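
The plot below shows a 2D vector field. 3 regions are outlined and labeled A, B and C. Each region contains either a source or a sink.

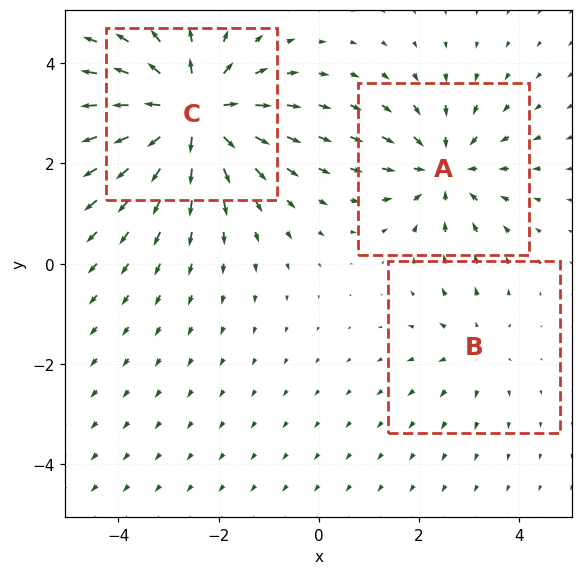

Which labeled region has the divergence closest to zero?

Divergence at each region's feature centre — A: about -3, B: about +2, C: about +5. Region B is closest to zero.

B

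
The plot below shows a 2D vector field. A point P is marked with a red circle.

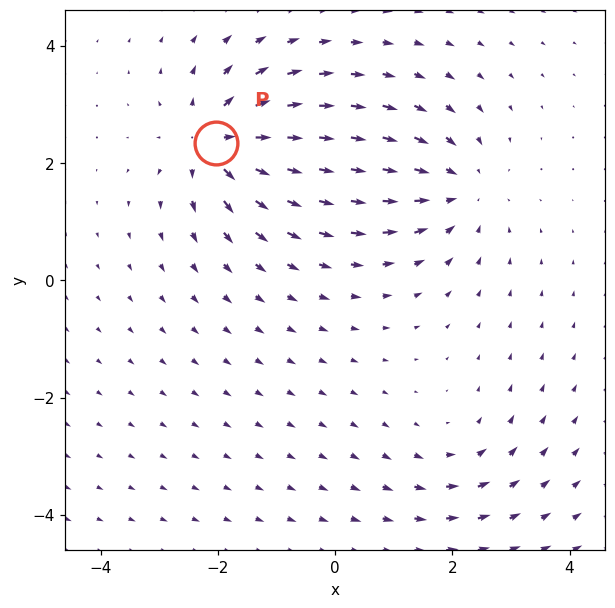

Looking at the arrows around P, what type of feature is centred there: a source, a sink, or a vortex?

source

At P (-2.0, 2.3) the arrows spread outward. Divergence about +5, curl ≈0 — positive divergence with near-zero curl is a source.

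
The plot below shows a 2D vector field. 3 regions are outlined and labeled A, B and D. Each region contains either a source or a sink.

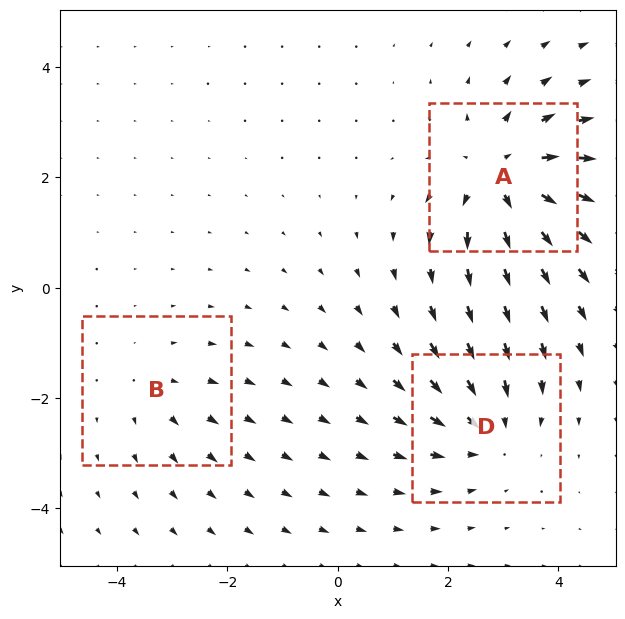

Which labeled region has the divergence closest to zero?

Divergence at each region's feature centre — A: about +5, B: about +2, D: about -3. Region B is closest to zero.

B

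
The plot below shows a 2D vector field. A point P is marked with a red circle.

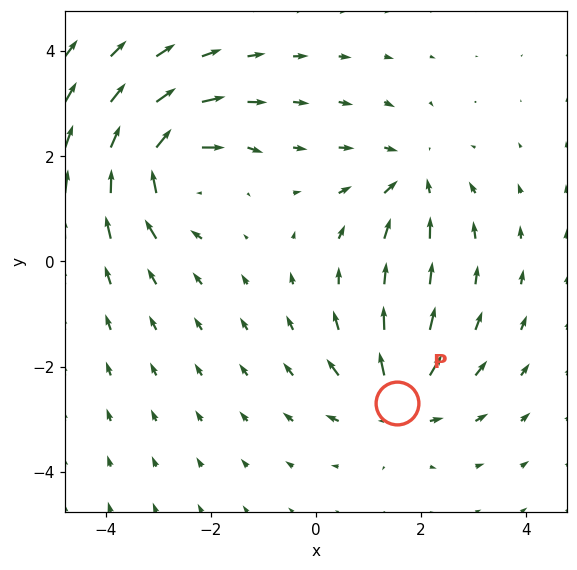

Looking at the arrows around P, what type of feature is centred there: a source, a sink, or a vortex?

source

At P (1.5, -2.7) the arrows spread outward. Divergence about +4, curl ≈0 — positive divergence with near-zero curl is a source.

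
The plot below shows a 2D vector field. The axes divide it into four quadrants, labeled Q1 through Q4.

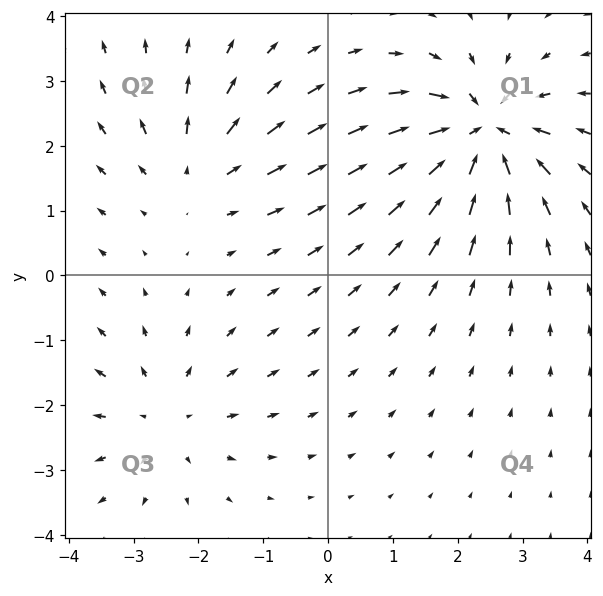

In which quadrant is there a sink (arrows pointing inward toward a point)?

The sink sits at approximately (2.4, 2.2), which lies in quadrant Q1. The divergence there is about -6, negative as expected for a sink.

Q1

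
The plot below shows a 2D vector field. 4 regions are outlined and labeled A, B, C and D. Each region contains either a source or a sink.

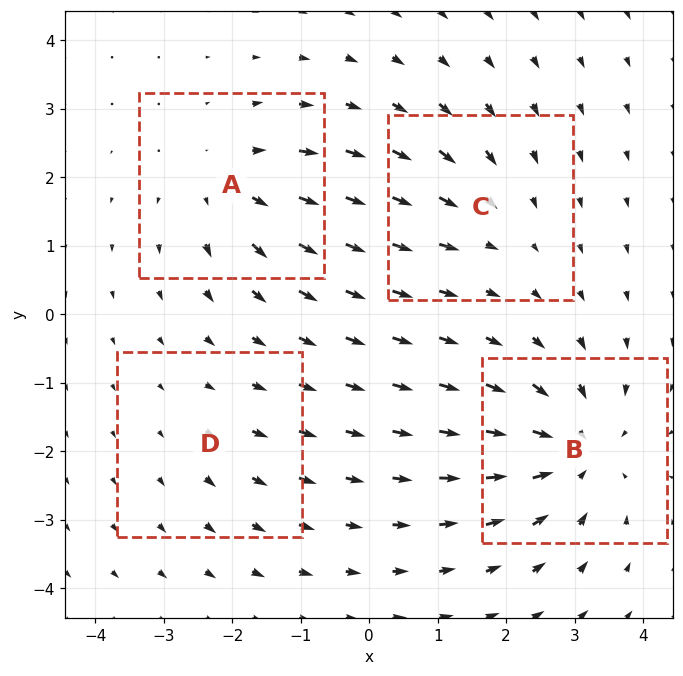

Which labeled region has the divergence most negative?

Divergence at each region's feature centre — A: about +5, B: about -7, C: about -3, D: about +2. Region B is most negative.

B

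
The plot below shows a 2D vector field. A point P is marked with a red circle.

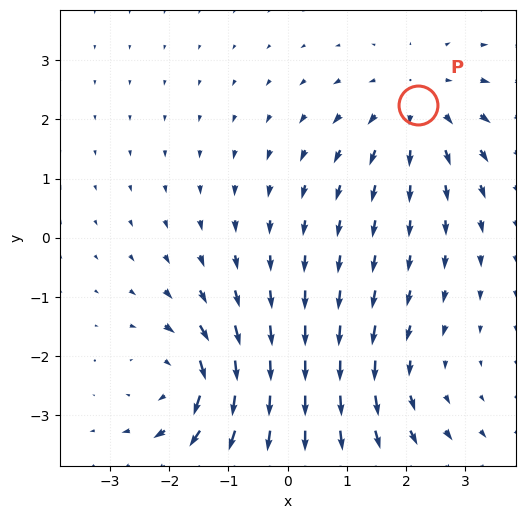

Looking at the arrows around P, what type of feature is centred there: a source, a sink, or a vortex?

At P (2.2, 2.2) the arrows spread outward. Divergence about +4, curl ≈0 — positive divergence with near-zero curl is a source.

source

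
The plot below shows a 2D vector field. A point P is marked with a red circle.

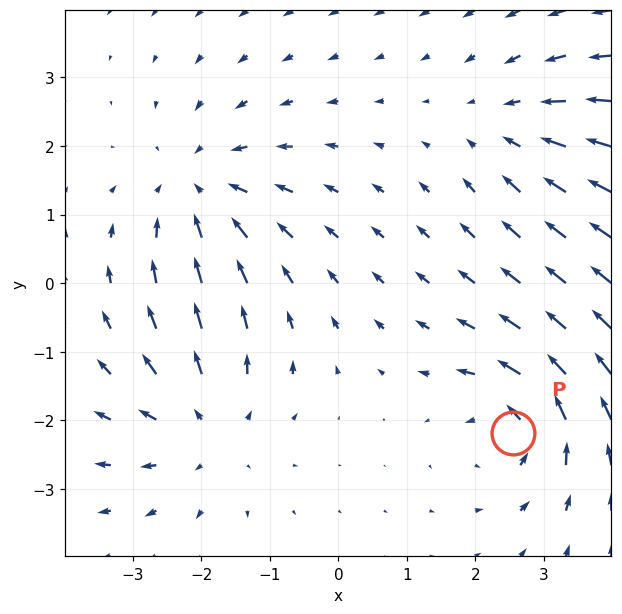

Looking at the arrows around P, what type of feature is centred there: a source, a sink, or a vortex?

vortex

At P (2.5, -2.2) the arrows circulate counterclockwise. Divergence ≈0, curl about +5 — near-zero divergence with nonzero curl is a vortex.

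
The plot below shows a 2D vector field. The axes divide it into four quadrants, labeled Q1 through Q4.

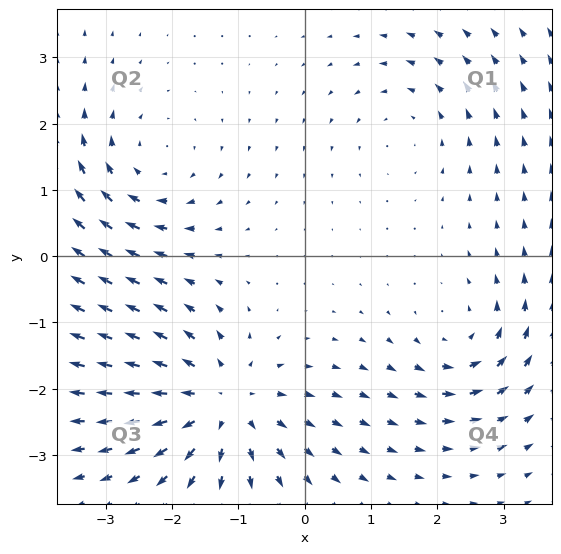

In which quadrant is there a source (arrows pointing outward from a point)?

The source sits at approximately (-1.2, -2.2), which lies in quadrant Q3. The divergence there is about +5, positive as expected for a source.

Q3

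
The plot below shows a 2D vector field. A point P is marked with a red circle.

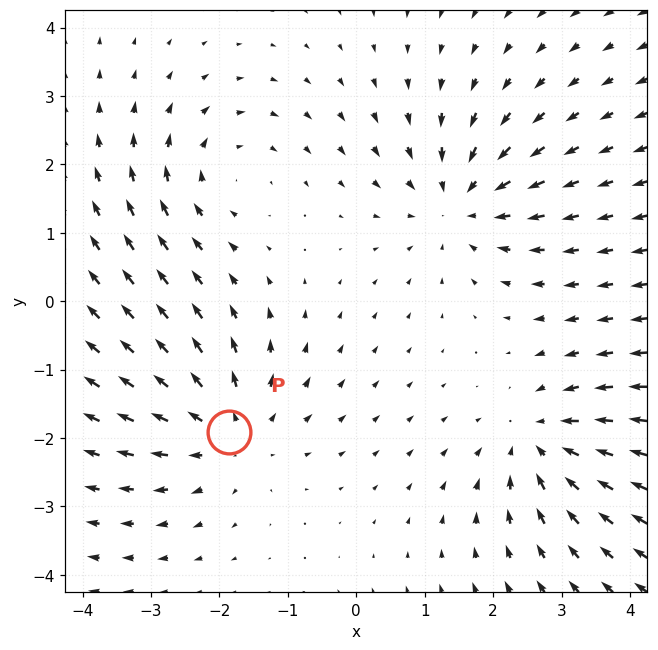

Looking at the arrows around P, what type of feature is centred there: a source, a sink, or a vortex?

source

At P (-1.9, -1.9) the arrows spread outward. Divergence about +3, curl ≈0 — positive divergence with near-zero curl is a source.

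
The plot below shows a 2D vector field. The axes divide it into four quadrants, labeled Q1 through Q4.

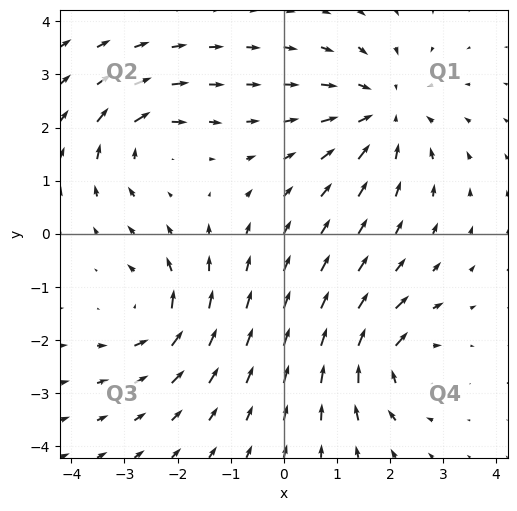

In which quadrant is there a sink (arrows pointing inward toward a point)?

The sink sits at approximately (1.9, 2.3), which lies in quadrant Q1. The divergence there is about -4, negative as expected for a sink.

Q1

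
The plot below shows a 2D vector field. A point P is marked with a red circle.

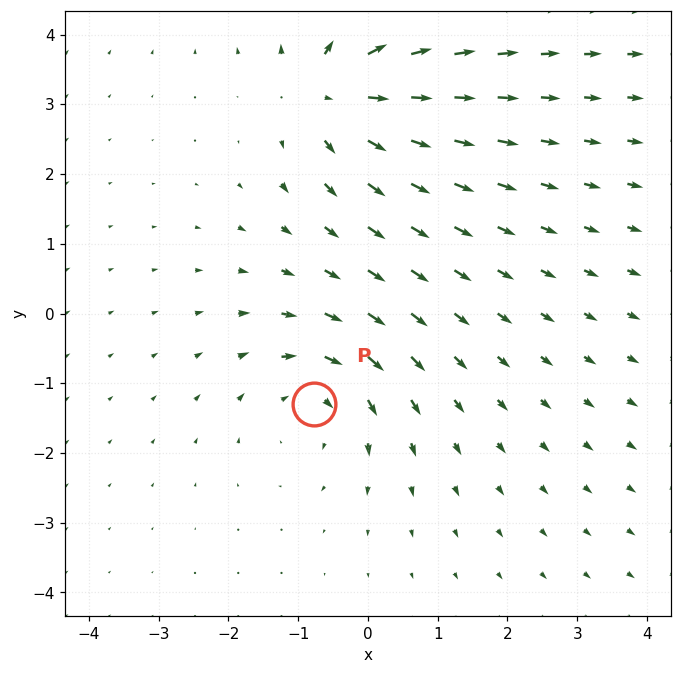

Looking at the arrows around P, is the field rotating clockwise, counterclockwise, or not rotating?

Near P at (-0.8, -1.3) the arrows circulate clockwise. The curl (z-component) there is about -3; negative curl means clockwise rotation.

clockwise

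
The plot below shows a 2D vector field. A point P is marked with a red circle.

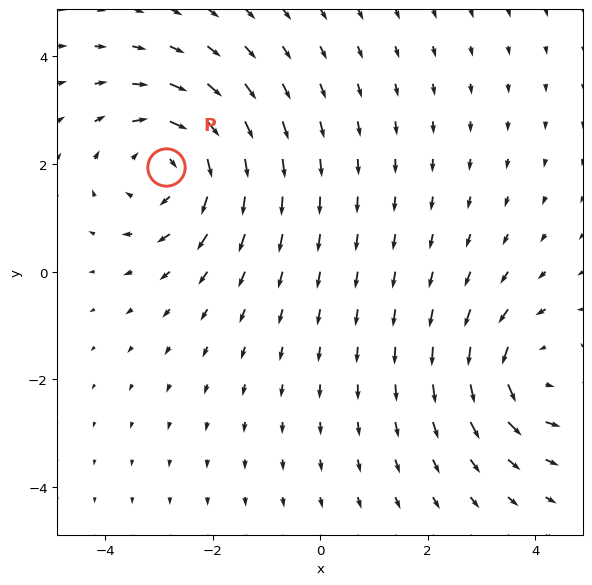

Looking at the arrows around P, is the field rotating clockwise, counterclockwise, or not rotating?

Near P at (-2.9, 1.9) the arrows circulate clockwise. The curl (z-component) there is about -3; negative curl means clockwise rotation.

clockwise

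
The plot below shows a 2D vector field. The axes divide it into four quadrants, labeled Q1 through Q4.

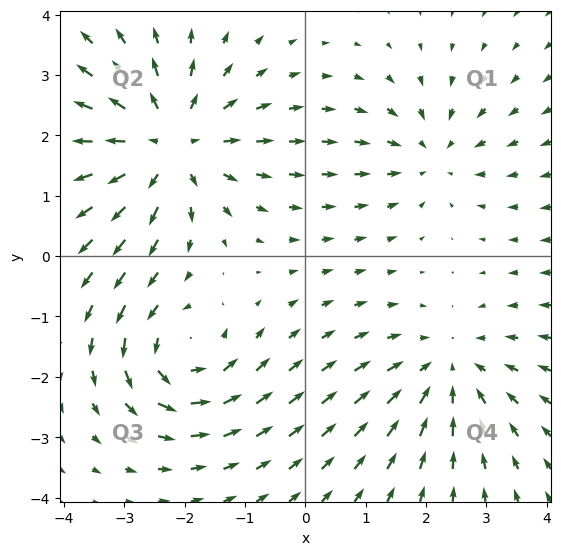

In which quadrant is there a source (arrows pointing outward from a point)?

Q2

The source sits at approximately (-2.3, 1.9), which lies in quadrant Q2. The divergence there is about +4, positive as expected for a source.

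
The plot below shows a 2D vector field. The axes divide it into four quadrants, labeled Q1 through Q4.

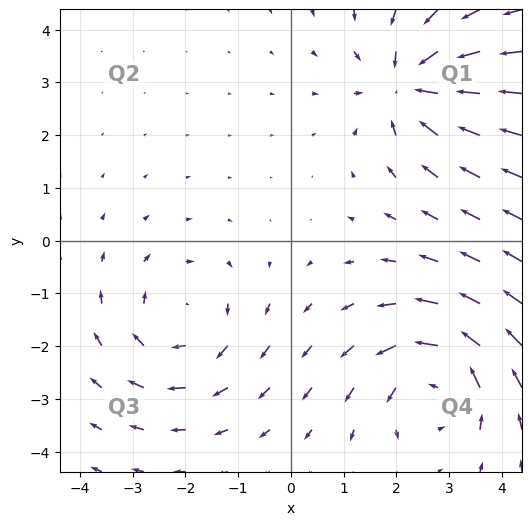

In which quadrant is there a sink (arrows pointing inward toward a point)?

Q1

The sink sits at approximately (2.3, 2.9), which lies in quadrant Q1. The divergence there is about -3, negative as expected for a sink.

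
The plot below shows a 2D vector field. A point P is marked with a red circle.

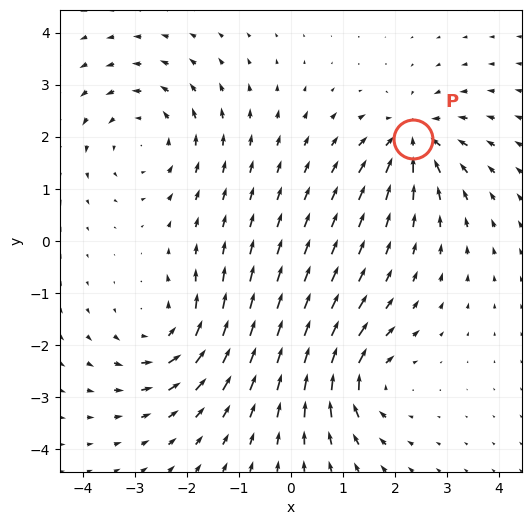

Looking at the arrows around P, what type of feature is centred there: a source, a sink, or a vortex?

sink

At P (2.3, 1.9) the arrows converge inward. Divergence about -6, curl ≈0 — negative divergence with near-zero curl is a sink.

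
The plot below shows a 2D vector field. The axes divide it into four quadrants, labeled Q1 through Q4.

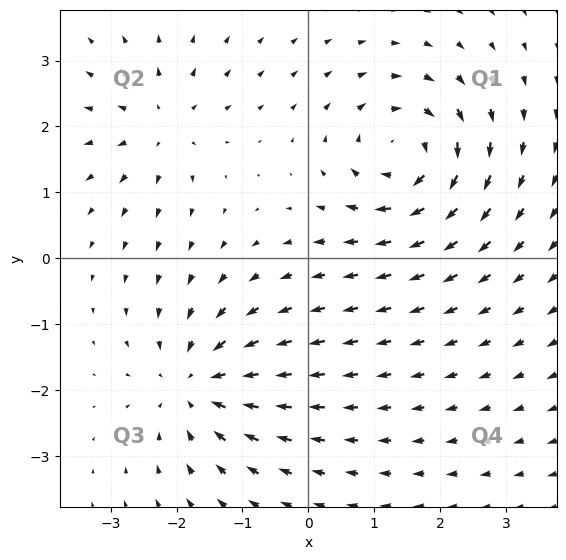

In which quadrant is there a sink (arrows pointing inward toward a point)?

Q3

The sink sits at approximately (-1.7, -1.9), which lies in quadrant Q3. The divergence there is about -5, negative as expected for a sink.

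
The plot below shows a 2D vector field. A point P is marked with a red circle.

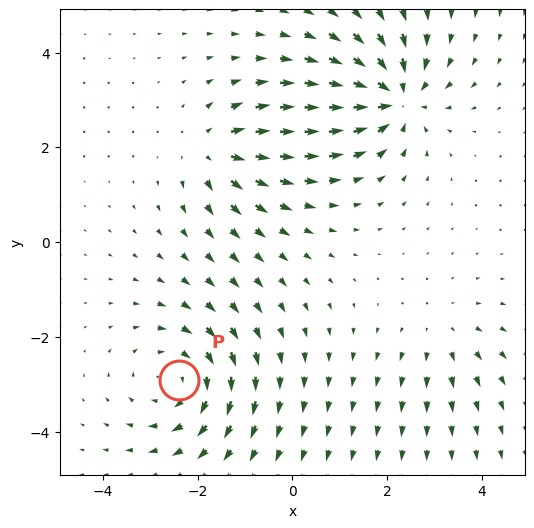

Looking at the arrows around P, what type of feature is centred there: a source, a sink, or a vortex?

At P (-2.4, -2.9) the arrows circulate clockwise. Divergence ≈0, curl about -4 — near-zero divergence with nonzero curl is a vortex.

vortex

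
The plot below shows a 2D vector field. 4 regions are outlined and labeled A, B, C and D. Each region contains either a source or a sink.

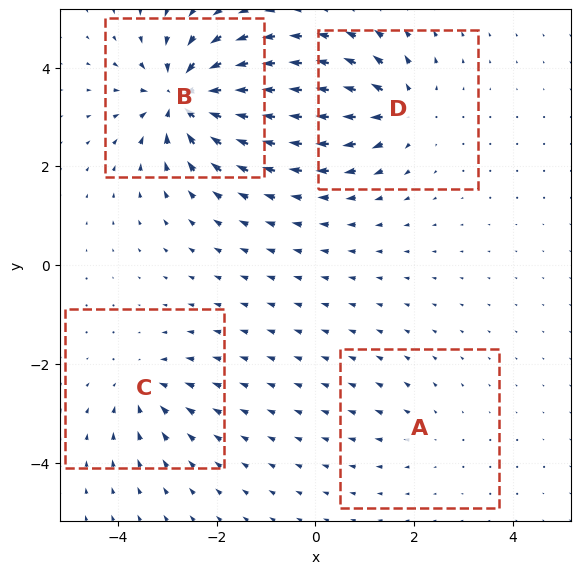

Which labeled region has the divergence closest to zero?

Divergence at each region's feature centre — A: about +2, B: about -9, C: about -4, D: about +6. Region A is closest to zero.

A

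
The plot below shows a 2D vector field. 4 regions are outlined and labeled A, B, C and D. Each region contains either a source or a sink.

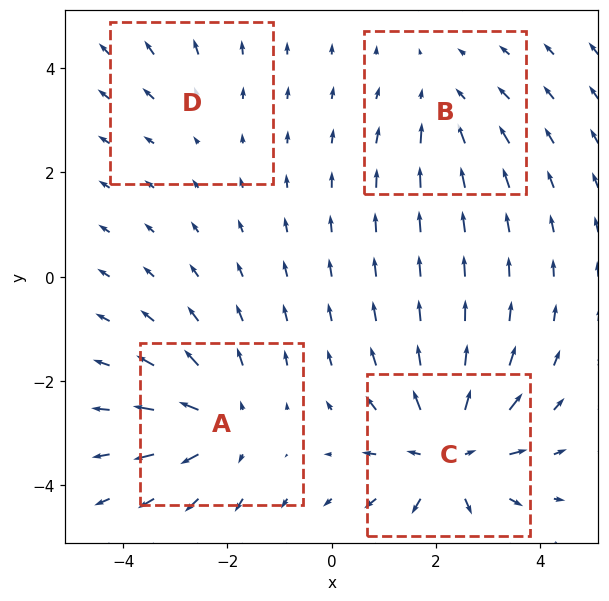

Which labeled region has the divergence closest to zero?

Divergence at each region's feature centre — A: about +4, B: about -3, C: about +6, D: about +2. Region D is closest to zero.

D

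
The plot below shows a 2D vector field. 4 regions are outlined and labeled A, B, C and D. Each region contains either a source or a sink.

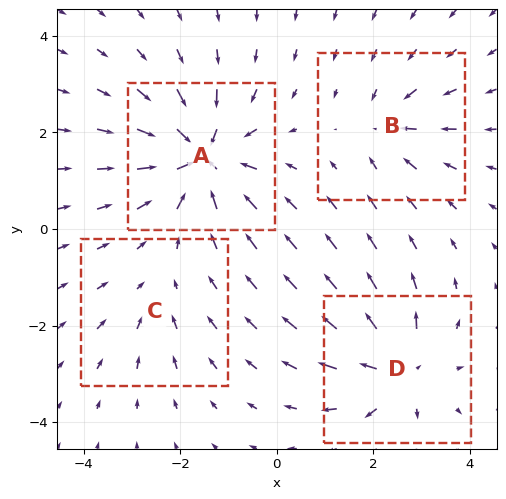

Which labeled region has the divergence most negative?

A

Divergence at each region's feature centre — A: about -7, B: about -4, C: about -2, D: about +5. Region A is most negative.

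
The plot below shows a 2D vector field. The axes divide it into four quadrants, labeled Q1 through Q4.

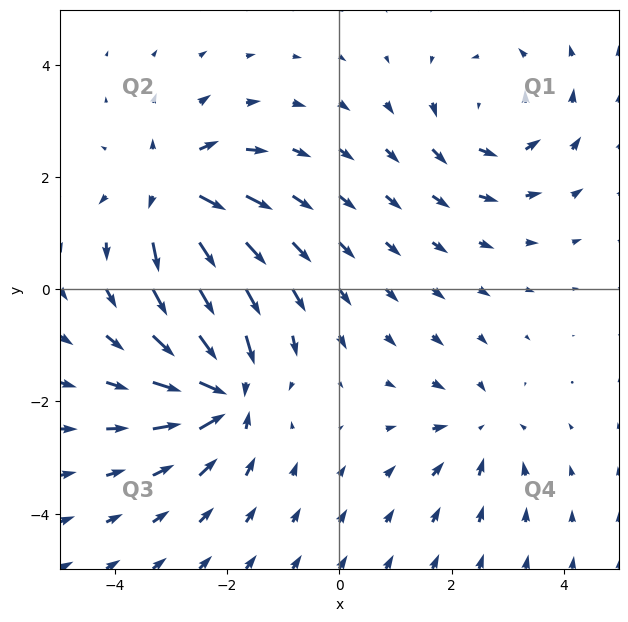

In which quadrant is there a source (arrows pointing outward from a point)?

The source sits at approximately (-2.9, 1.7), which lies in quadrant Q2. The divergence there is about +6, positive as expected for a source.

Q2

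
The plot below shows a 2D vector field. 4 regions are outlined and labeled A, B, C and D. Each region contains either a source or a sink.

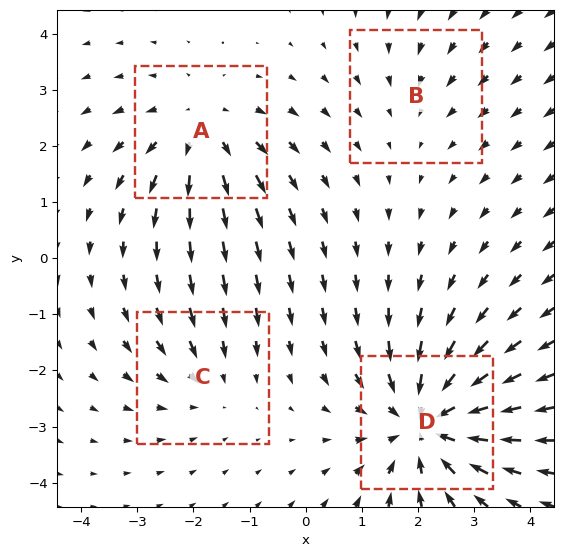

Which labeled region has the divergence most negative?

D

Divergence at each region's feature centre — A: about +4, B: about -2, C: about -3, D: about -6. Region D is most negative.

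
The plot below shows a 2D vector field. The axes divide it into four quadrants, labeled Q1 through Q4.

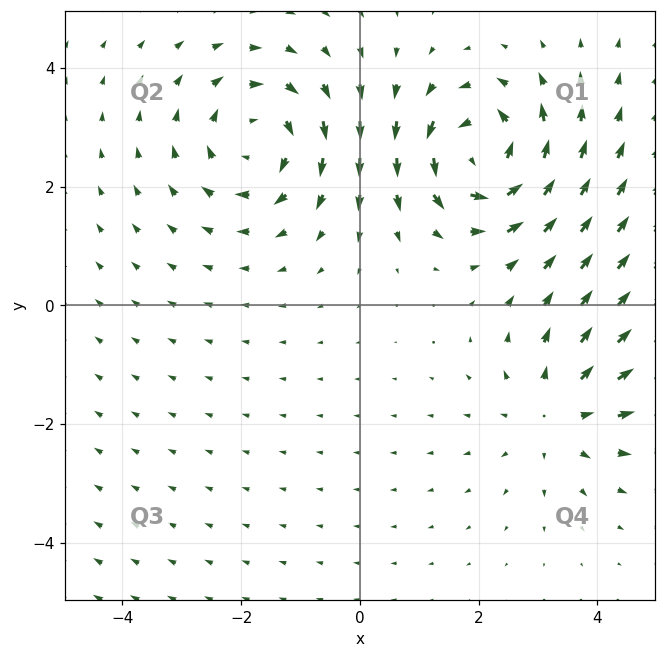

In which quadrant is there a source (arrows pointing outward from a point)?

Q4

The source sits at approximately (3.3, -1.8), which lies in quadrant Q4. The divergence there is about +3, positive as expected for a source.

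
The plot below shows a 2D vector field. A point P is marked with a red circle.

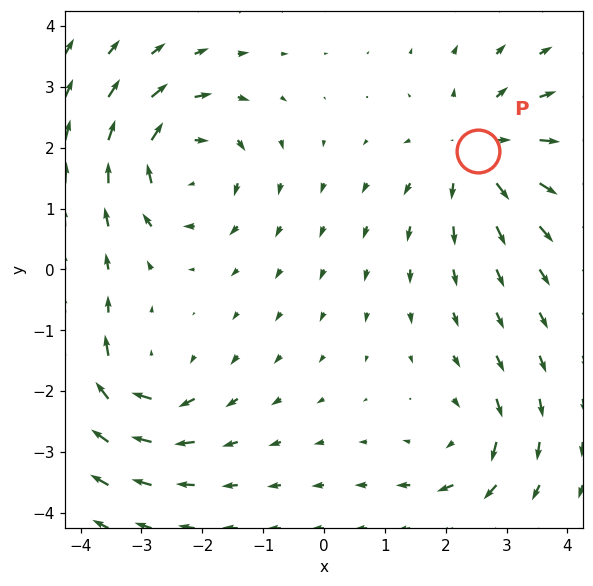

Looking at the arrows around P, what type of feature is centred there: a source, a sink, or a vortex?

source

At P (2.5, 1.9) the arrows spread outward. Divergence about +4, curl ≈0 — positive divergence with near-zero curl is a source.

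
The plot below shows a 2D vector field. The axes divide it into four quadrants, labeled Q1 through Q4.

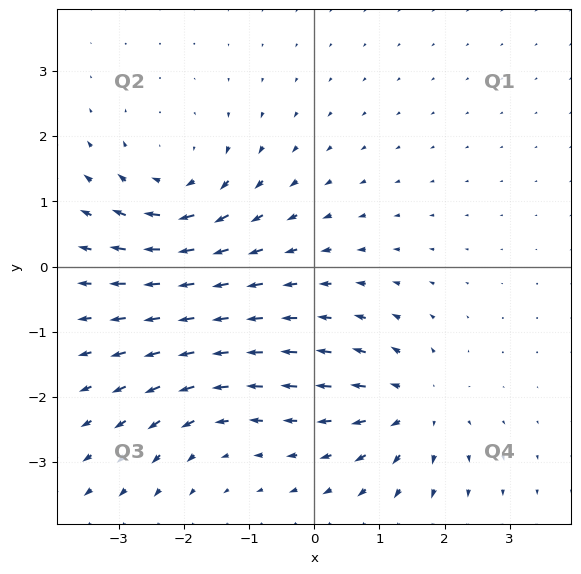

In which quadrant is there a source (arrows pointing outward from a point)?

Q4

The source sits at approximately (1.5, -2.1), which lies in quadrant Q4. The divergence there is about +5, positive as expected for a source.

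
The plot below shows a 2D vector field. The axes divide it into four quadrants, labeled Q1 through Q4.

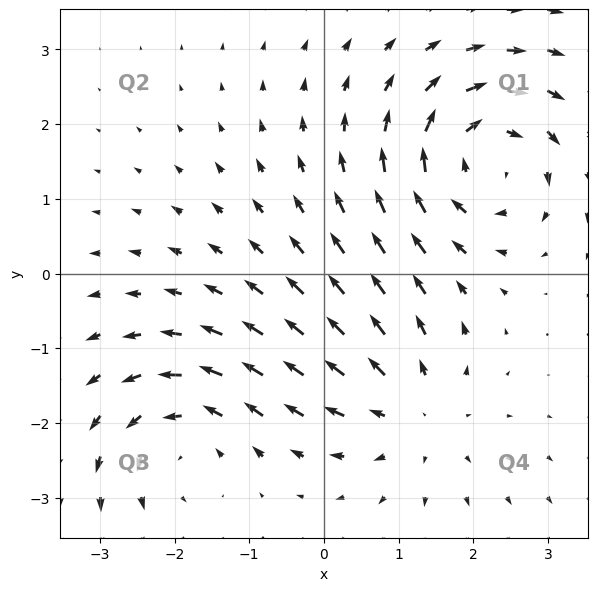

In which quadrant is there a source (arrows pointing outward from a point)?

The source sits at approximately (1.2, -1.8), which lies in quadrant Q4. The divergence there is about +4, positive as expected for a source.

Q4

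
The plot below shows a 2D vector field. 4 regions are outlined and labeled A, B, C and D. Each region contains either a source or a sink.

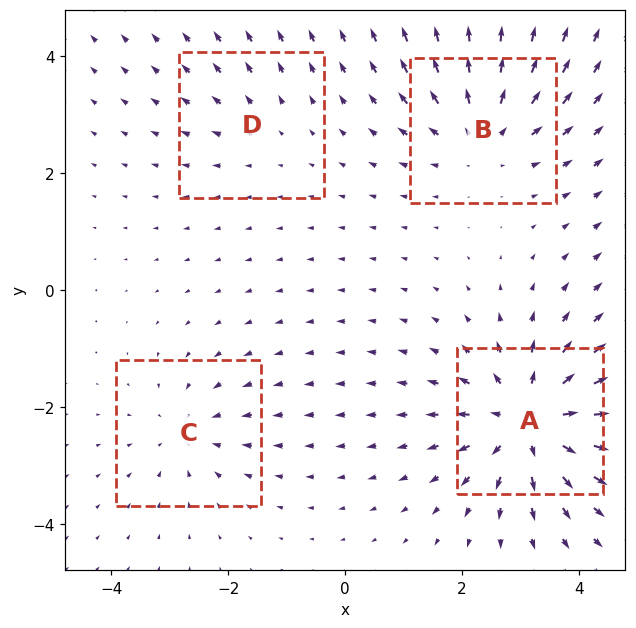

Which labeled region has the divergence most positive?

Divergence at each region's feature centre — A: about +7, B: about +5, C: about -3, D: about +2. Region A is most positive.

A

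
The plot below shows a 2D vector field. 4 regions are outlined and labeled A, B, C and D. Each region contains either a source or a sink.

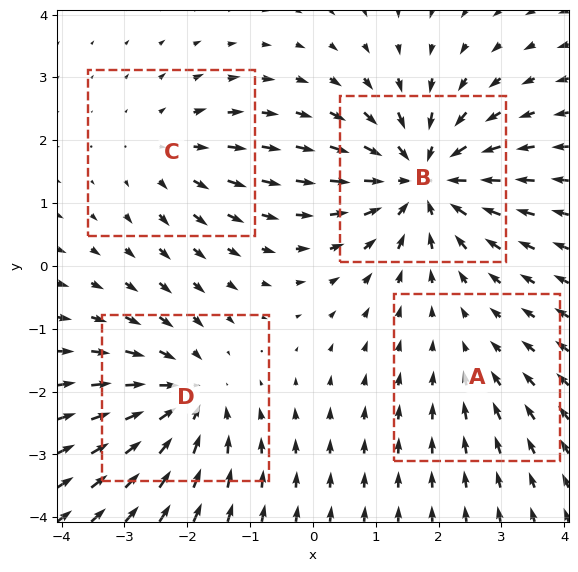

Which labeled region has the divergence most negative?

B

Divergence at each region's feature centre — A: about -2, B: about -7, C: about +3, D: about -5. Region B is most negative.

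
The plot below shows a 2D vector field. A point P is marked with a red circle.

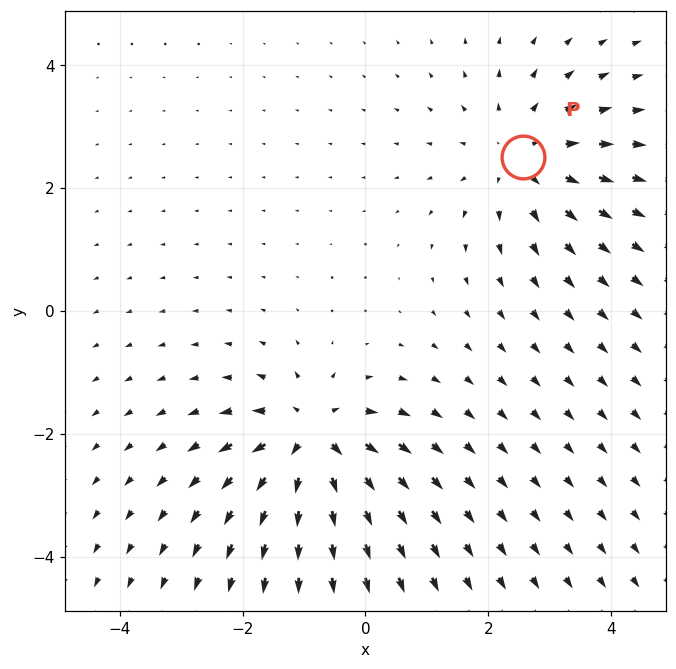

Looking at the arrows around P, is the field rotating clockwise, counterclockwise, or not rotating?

not rotating

Near P at (2.6, 2.5) the arrows show no circulation. The curl there is ≈0.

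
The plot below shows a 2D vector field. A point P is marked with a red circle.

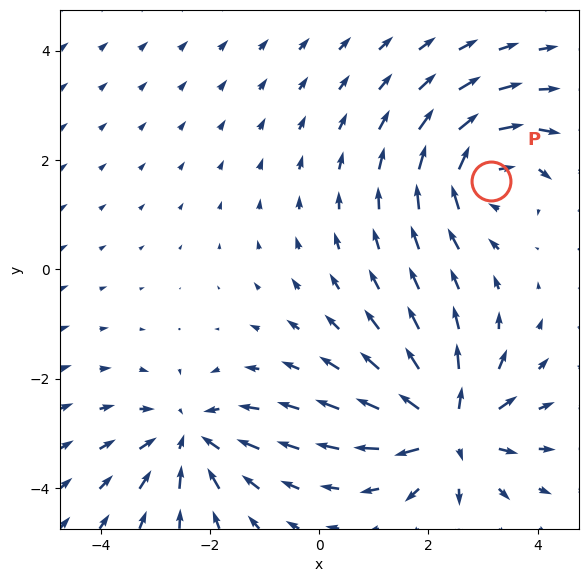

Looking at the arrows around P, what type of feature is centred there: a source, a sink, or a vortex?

At P (3.1, 1.6) the arrows circulate clockwise. Divergence ≈0, curl about -6 — near-zero divergence with nonzero curl is a vortex.

vortex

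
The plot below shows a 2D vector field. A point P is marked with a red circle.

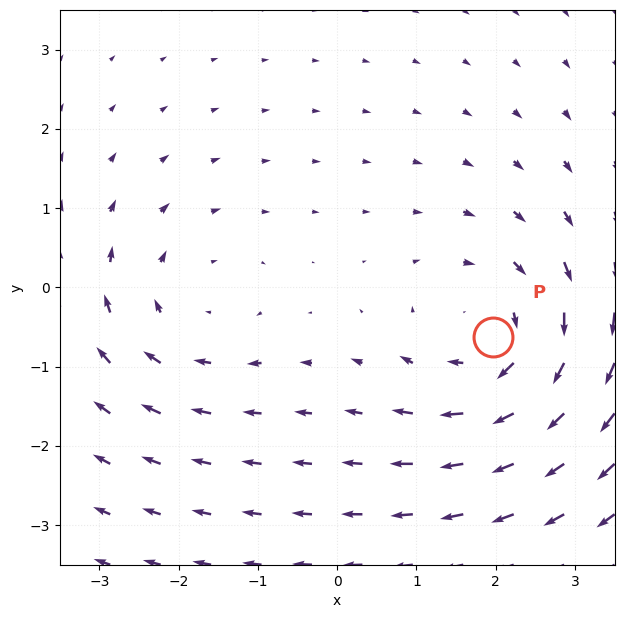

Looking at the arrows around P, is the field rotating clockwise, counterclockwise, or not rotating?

clockwise

Near P at (2.0, -0.6) the arrows circulate clockwise. The curl (z-component) there is about -4; negative curl means clockwise rotation.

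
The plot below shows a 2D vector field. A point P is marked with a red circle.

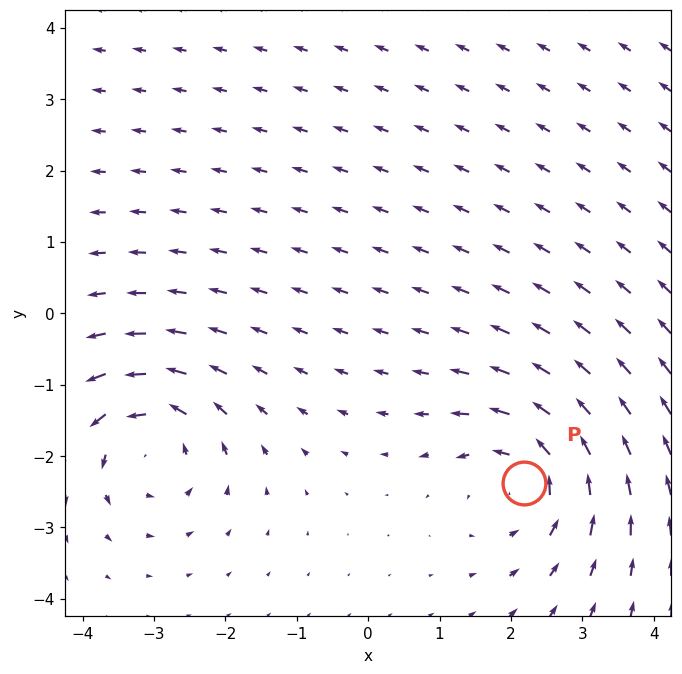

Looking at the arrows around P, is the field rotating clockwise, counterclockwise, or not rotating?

Near P at (2.2, -2.4) the arrows circulate counterclockwise. The curl (z-component) there is about +4; positive curl means counterclockwise rotation.

counterclockwise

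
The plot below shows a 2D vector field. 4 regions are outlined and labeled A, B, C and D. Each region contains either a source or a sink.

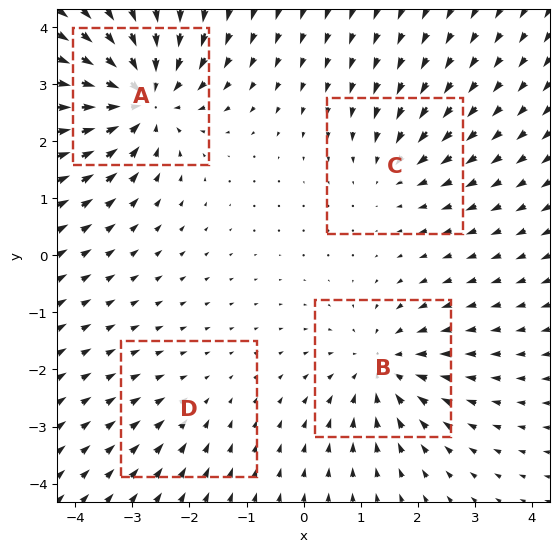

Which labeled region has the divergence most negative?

A

Divergence at each region's feature centre — A: about -7, B: about -5, C: about -3, D: about -2. Region A is most negative.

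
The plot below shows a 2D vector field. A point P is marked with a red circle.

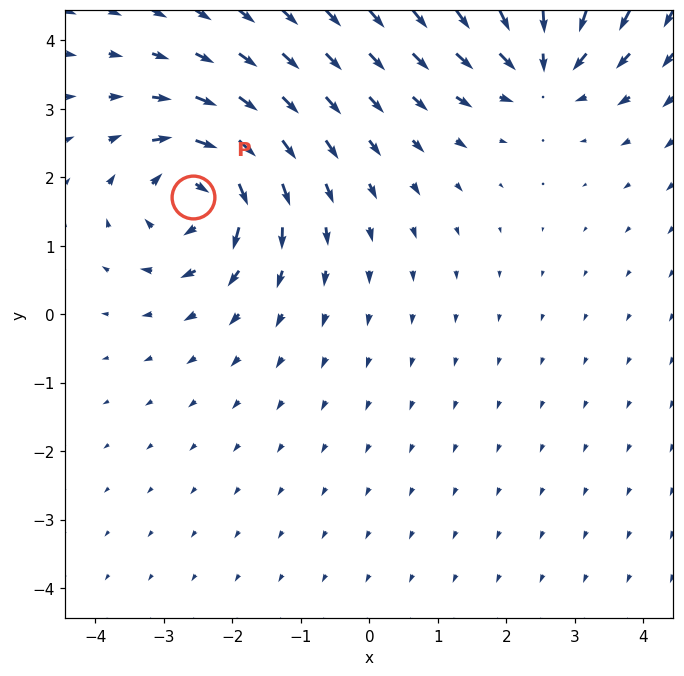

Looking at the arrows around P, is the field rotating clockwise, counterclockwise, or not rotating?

Near P at (-2.6, 1.7) the arrows circulate clockwise. The curl (z-component) there is about -6; negative curl means clockwise rotation.

clockwise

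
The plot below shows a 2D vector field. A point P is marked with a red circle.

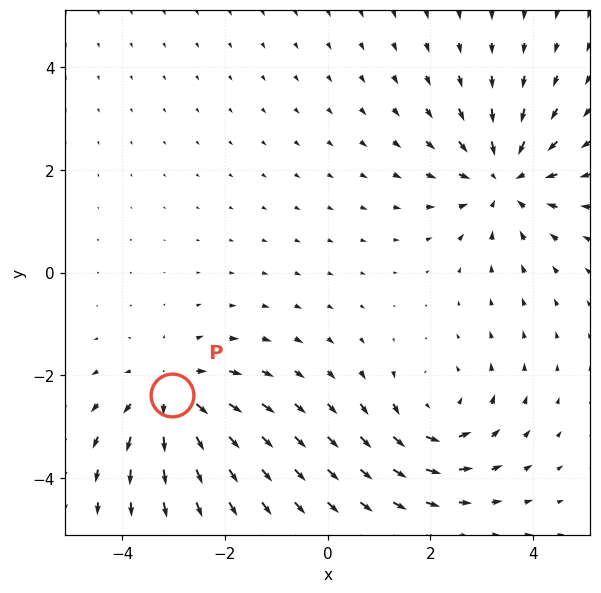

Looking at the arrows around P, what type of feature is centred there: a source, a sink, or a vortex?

At P (-3.0, -2.4) the arrows spread outward. Divergence about +3, curl ≈0 — positive divergence with near-zero curl is a source.

source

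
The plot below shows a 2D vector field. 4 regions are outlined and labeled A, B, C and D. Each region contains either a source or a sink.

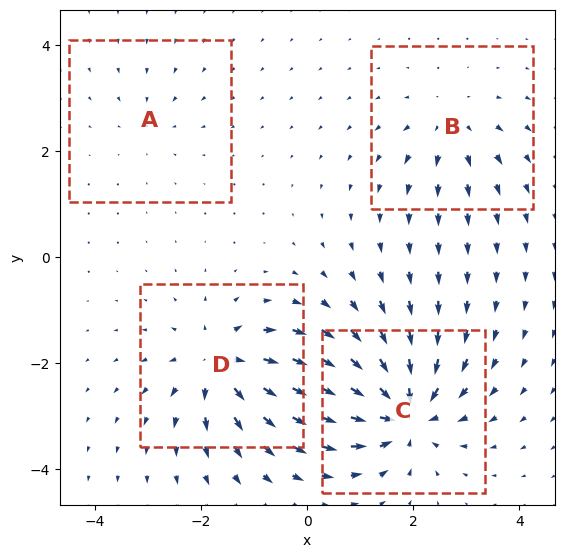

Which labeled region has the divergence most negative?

C

Divergence at each region's feature centre — A: about -2, B: about +4, C: about -8, D: about +7. Region C is most negative.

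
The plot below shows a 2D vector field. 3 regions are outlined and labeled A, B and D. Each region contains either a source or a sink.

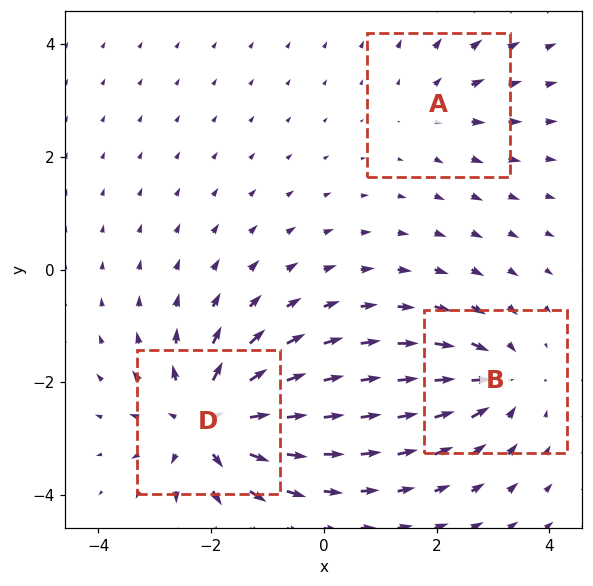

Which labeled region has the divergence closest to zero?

A

Divergence at each region's feature centre — A: about +2, B: about -3, D: about +5. Region A is closest to zero.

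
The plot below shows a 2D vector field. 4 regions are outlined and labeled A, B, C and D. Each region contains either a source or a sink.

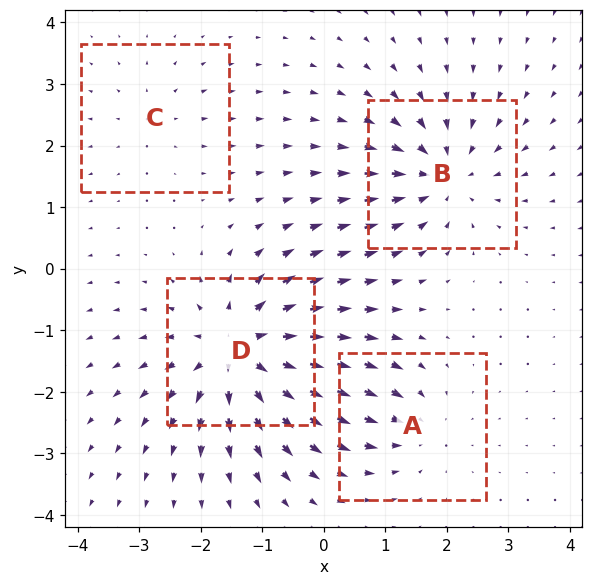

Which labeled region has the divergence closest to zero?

Divergence at each region's feature centre — A: about -3, B: about -5, C: about +2, D: about +7. Region C is closest to zero.

C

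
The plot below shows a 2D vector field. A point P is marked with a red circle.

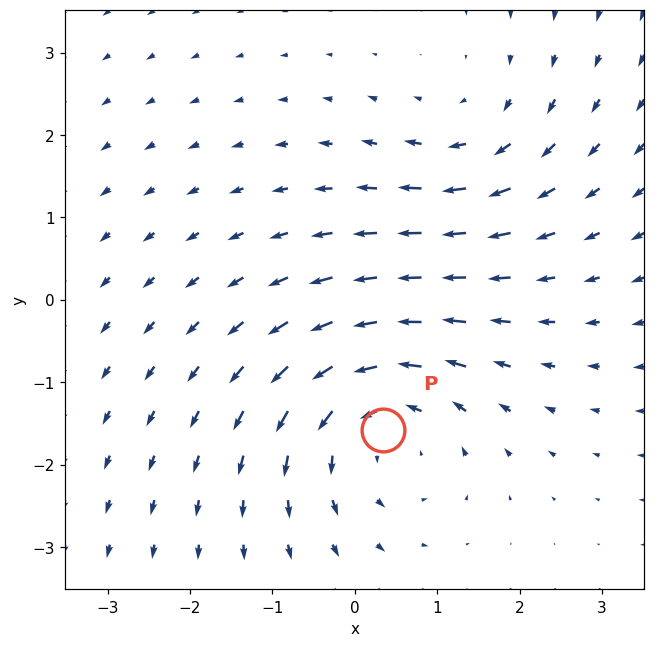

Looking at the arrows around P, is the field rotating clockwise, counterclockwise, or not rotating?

counterclockwise

Near P at (0.3, -1.6) the arrows circulate counterclockwise. The curl (z-component) there is about +4; positive curl means counterclockwise rotation.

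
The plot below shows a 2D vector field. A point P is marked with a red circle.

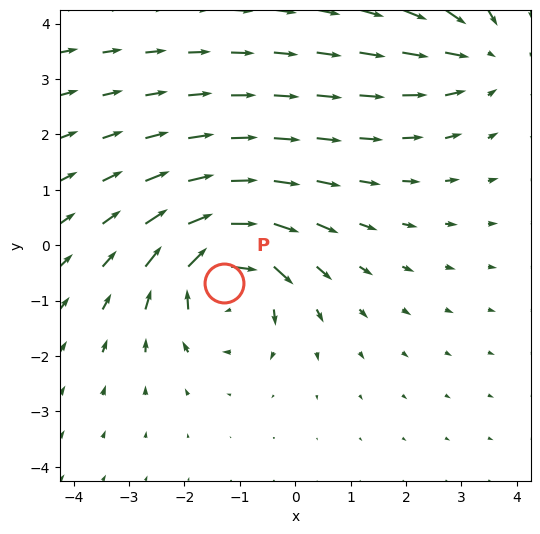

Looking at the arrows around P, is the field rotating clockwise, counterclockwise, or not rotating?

clockwise

Near P at (-1.3, -0.7) the arrows circulate clockwise. The curl (z-component) there is about -5; negative curl means clockwise rotation.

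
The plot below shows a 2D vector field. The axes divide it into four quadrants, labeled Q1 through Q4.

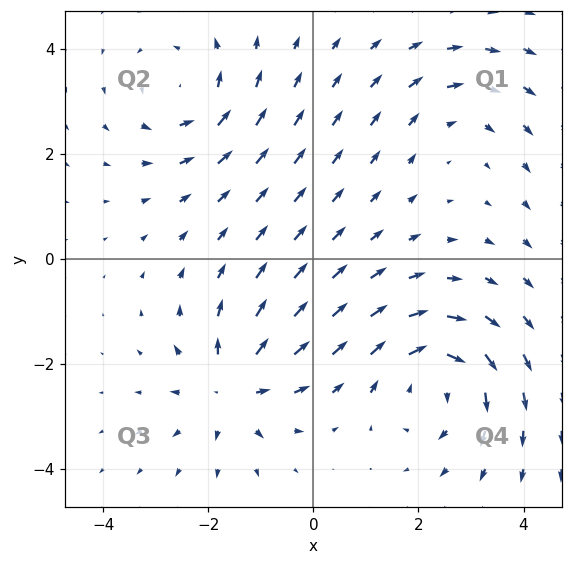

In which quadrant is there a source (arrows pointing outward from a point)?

The source sits at approximately (-1.5, -2.4), which lies in quadrant Q3. The divergence there is about +5, positive as expected for a source.

Q3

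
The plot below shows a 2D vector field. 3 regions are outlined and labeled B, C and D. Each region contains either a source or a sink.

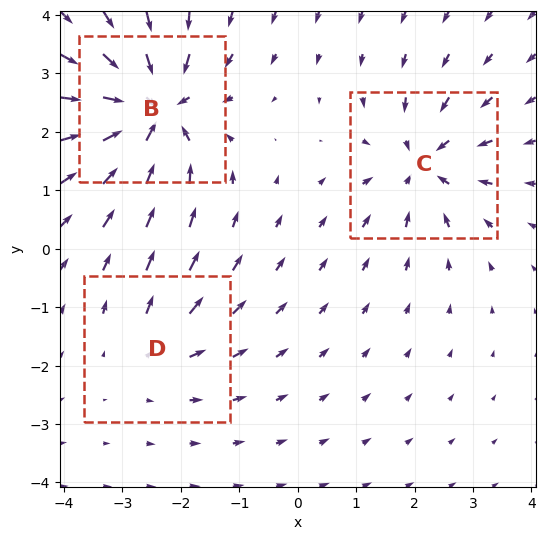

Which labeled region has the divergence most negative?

B

Divergence at each region's feature centre — B: about -6, C: about -4, D: about +2. Region B is most negative.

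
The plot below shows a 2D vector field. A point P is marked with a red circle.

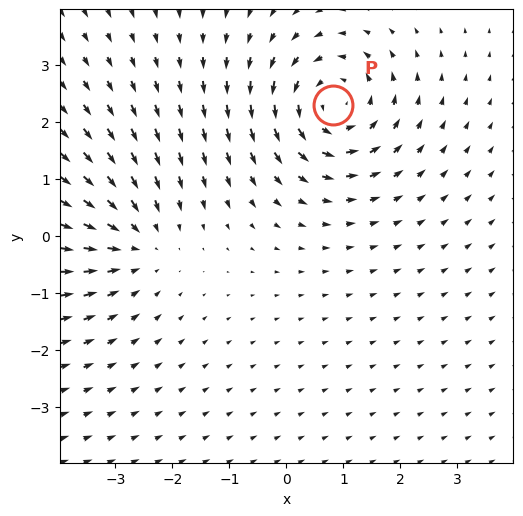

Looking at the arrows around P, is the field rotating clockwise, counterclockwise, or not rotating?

Near P at (0.8, 2.3) the arrows circulate counterclockwise. The curl (z-component) there is about +5; positive curl means counterclockwise rotation.

counterclockwise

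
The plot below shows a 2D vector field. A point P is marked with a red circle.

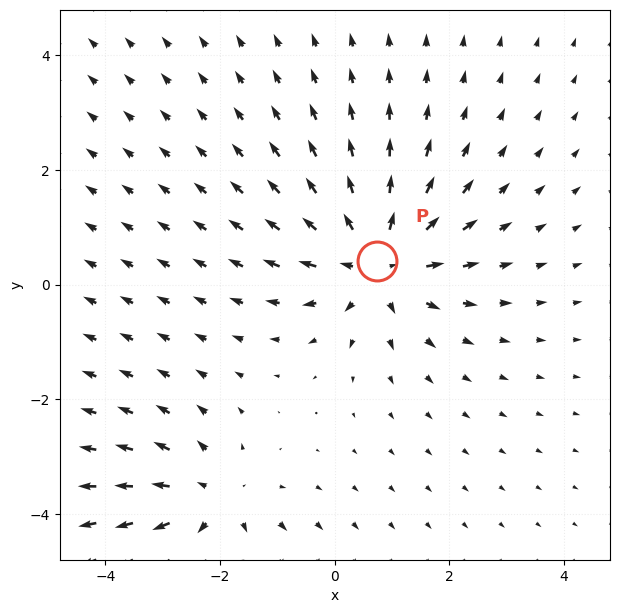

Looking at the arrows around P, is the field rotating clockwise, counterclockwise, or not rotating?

not rotating

Near P at (0.7, 0.4) the arrows show no circulation. The curl there is ≈0.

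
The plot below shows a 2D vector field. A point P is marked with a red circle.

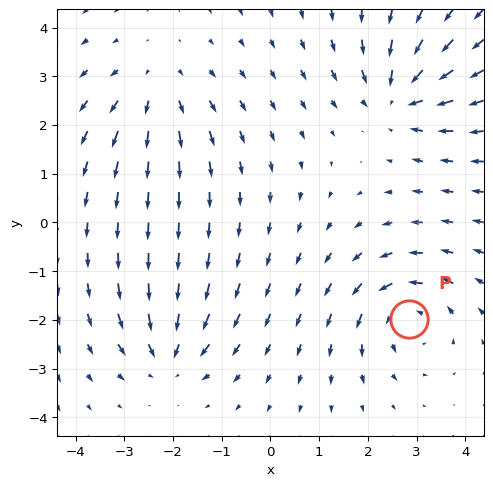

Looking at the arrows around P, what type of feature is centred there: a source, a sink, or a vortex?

At P (2.8, -2.0) the arrows circulate counterclockwise. Divergence ≈0, curl about +5 — near-zero divergence with nonzero curl is a vortex.

vortex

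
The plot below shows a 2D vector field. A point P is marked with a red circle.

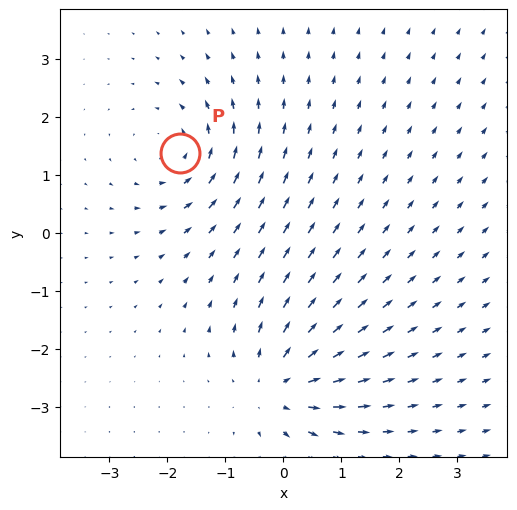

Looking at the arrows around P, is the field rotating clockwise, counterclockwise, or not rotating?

Near P at (-1.8, 1.4) the arrows circulate counterclockwise. The curl (z-component) there is about +5; positive curl means counterclockwise rotation.

counterclockwise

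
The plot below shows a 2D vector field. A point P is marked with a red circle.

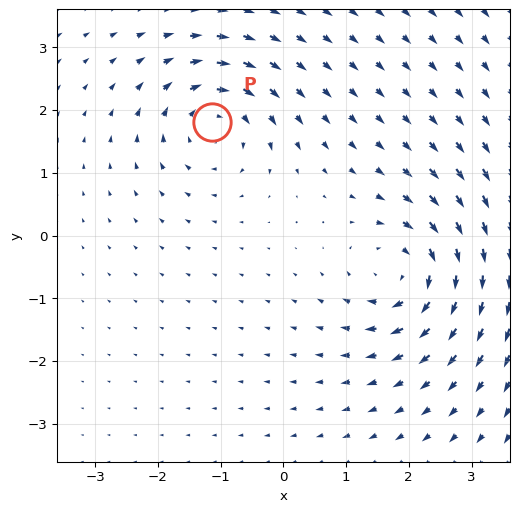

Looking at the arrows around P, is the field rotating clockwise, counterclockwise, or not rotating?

Near P at (-1.1, 1.8) the arrows circulate clockwise. The curl (z-component) there is about -4; negative curl means clockwise rotation.

clockwise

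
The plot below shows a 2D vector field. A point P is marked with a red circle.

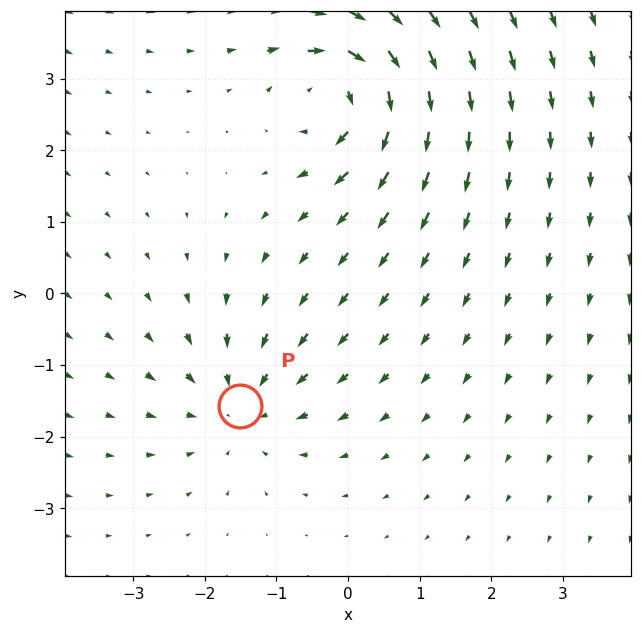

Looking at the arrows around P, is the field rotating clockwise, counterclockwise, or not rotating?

Near P at (-1.5, -1.6) the arrows show no circulation. The curl there is ≈0.

not rotating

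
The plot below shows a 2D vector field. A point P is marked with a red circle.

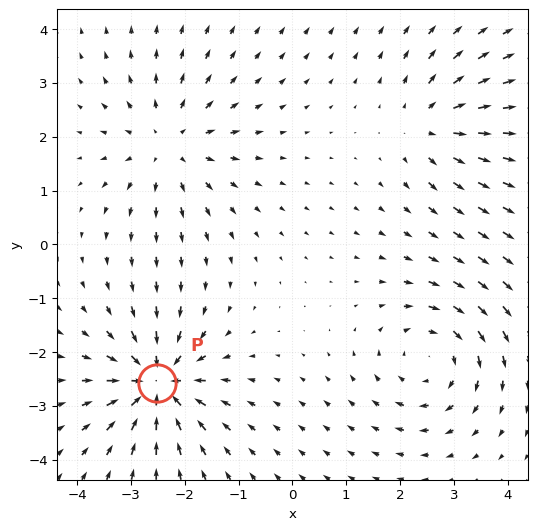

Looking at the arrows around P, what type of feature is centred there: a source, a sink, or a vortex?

sink

At P (-2.5, -2.6) the arrows converge inward. Divergence about -6, curl ≈0 — negative divergence with near-zero curl is a sink.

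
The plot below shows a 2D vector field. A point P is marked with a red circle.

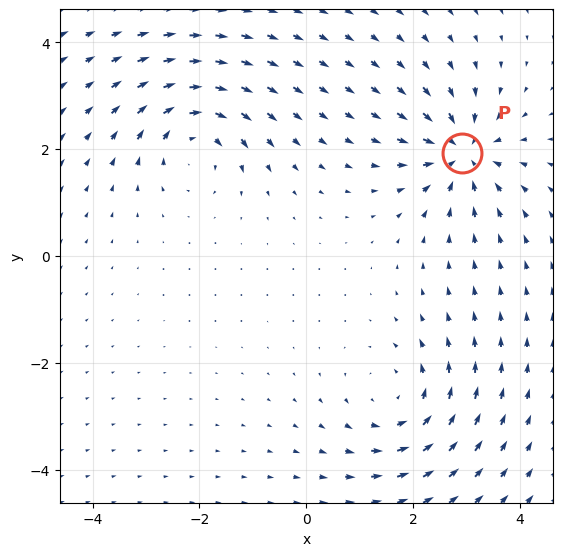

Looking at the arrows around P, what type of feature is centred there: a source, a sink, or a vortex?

sink

At P (2.9, 1.9) the arrows converge inward. Divergence about -5, curl ≈0 — negative divergence with near-zero curl is a sink.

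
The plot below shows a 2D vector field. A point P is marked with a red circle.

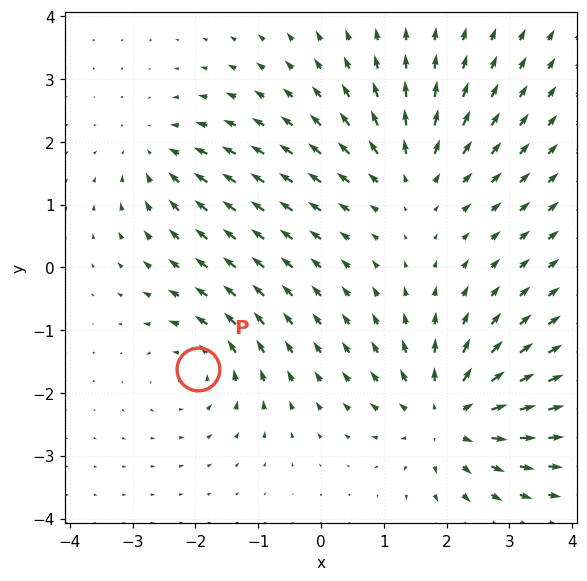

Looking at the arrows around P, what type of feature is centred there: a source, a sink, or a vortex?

At P (-2.0, -1.6) the arrows circulate counterclockwise. Divergence ≈0, curl about +3 — near-zero divergence with nonzero curl is a vortex.

vortex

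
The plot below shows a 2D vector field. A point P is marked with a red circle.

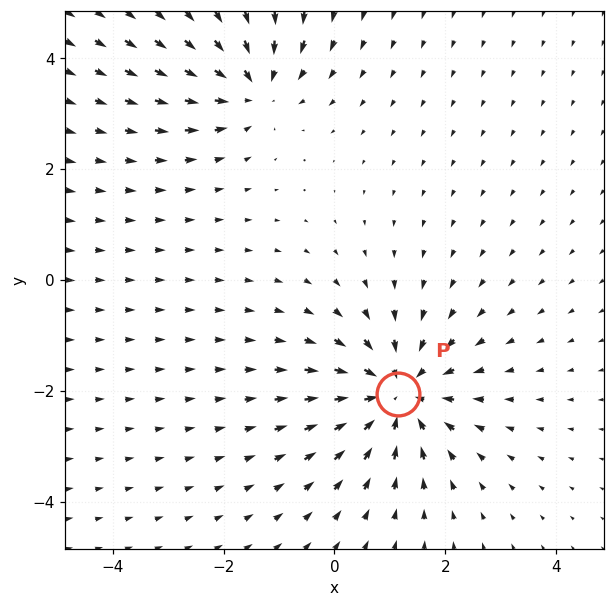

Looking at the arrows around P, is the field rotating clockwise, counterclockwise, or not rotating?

Near P at (1.1, -2.1) the arrows show no circulation. The curl there is ≈0.

not rotating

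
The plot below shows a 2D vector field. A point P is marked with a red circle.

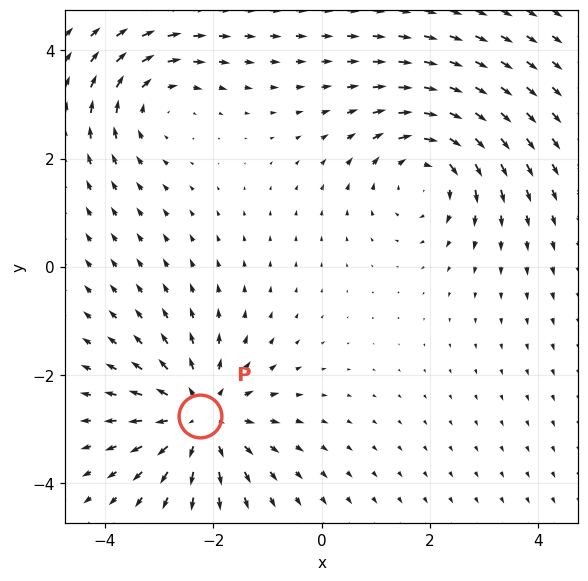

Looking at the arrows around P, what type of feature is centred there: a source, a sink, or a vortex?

source

At P (-2.2, -2.8) the arrows spread outward. Divergence about +4, curl ≈0 — positive divergence with near-zero curl is a source.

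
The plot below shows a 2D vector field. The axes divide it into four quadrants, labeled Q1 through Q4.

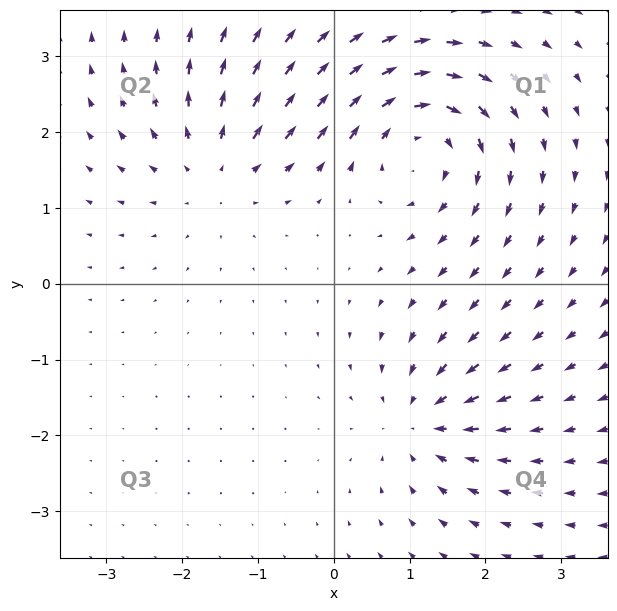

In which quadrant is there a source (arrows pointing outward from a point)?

Q2

The source sits at approximately (-1.6, 1.5), which lies in quadrant Q2. The divergence there is about +4, positive as expected for a source.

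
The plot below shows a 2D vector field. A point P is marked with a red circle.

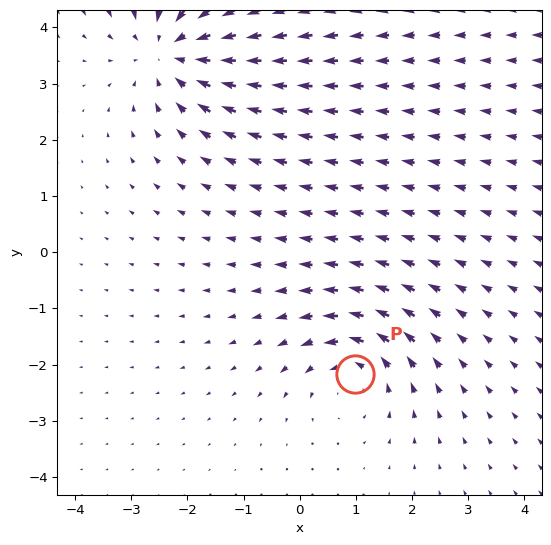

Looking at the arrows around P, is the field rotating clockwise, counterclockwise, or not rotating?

Near P at (1.0, -2.2) the arrows circulate counterclockwise. The curl (z-component) there is about +3; positive curl means counterclockwise rotation.

counterclockwise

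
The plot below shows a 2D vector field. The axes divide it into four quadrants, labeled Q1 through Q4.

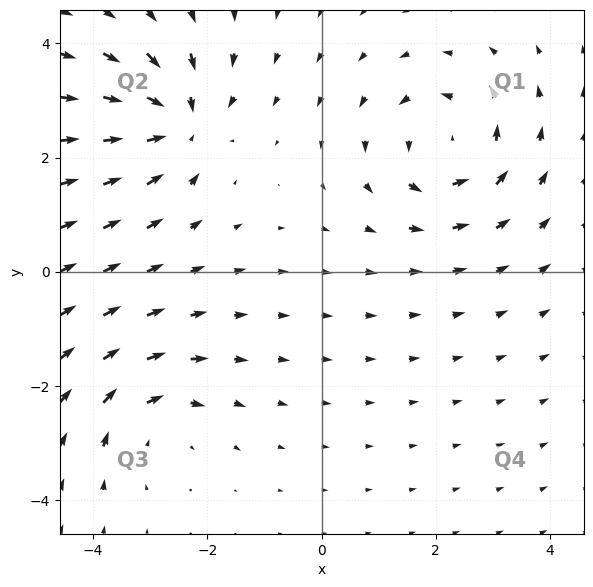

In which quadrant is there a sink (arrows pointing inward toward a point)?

Q2

The sink sits at approximately (-2.5, 2.6), which lies in quadrant Q2. The divergence there is about -6, negative as expected for a sink.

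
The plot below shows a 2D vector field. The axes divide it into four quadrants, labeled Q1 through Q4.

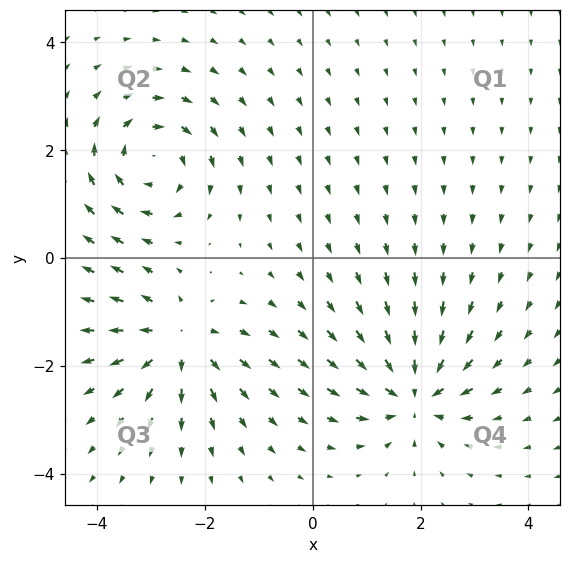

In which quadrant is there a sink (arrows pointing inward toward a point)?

Q4

The sink sits at approximately (1.9, -2.5), which lies in quadrant Q4. The divergence there is about -6, negative as expected for a sink.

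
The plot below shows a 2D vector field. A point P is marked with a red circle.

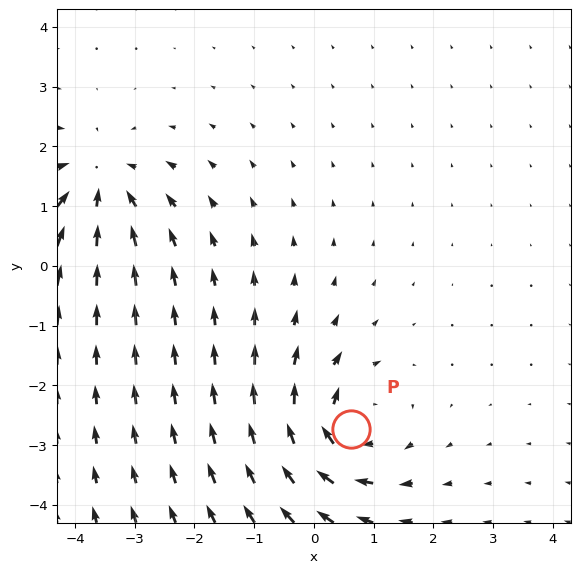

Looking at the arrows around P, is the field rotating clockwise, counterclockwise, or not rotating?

clockwise

Near P at (0.6, -2.7) the arrows circulate clockwise. The curl (z-component) there is about -5; negative curl means clockwise rotation.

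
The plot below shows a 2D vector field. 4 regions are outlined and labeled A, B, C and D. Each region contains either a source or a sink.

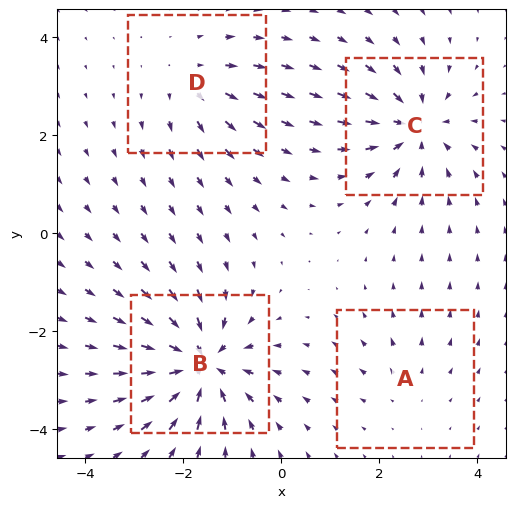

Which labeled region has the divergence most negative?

B

Divergence at each region's feature centre — A: about +2, B: about -8, C: about -6, D: about +4. Region B is most negative.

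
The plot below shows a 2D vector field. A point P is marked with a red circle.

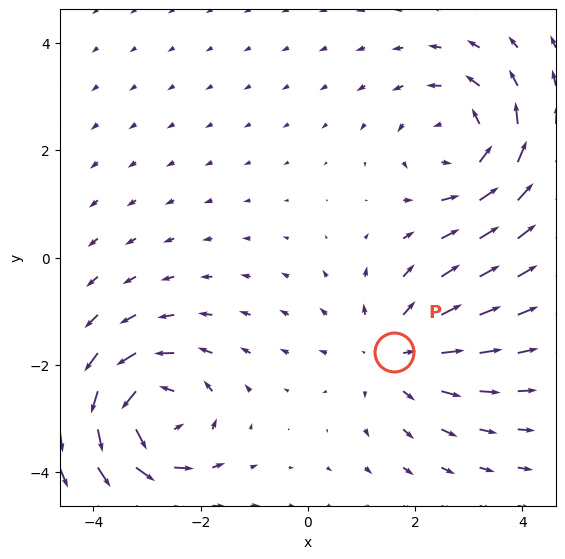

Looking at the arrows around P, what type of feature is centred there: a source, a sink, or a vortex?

At P (1.6, -1.8) the arrows spread outward. Divergence about +3, curl ≈0 — positive divergence with near-zero curl is a source.

source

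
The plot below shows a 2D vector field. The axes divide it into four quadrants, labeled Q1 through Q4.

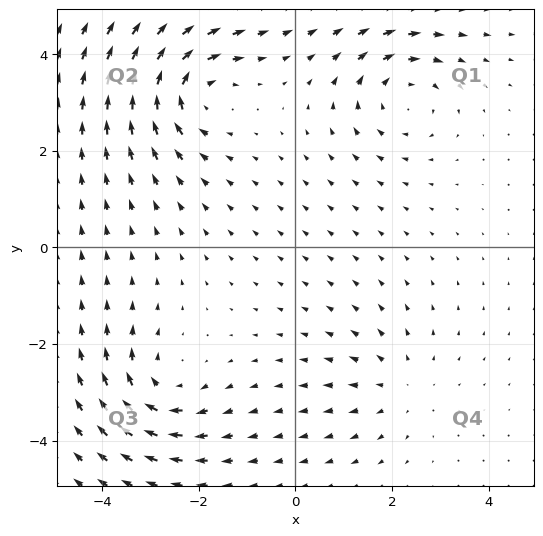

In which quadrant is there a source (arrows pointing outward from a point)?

The source sits at approximately (2.1, -2.9), which lies in quadrant Q4. The divergence there is about +2, positive as expected for a source.

Q4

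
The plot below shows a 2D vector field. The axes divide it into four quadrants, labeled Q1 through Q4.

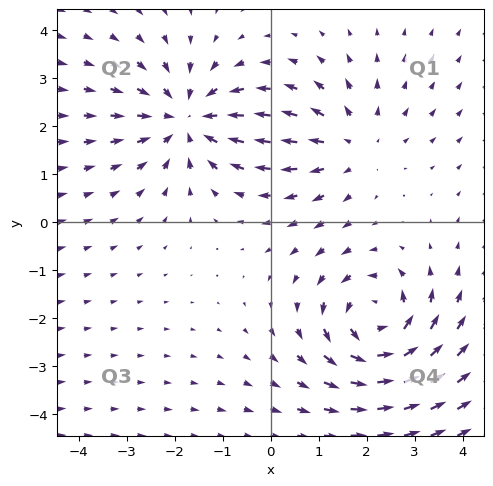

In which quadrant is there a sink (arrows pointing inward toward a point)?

Q2

The sink sits at approximately (-1.7, 2.1), which lies in quadrant Q2. The divergence there is about -4, negative as expected for a sink.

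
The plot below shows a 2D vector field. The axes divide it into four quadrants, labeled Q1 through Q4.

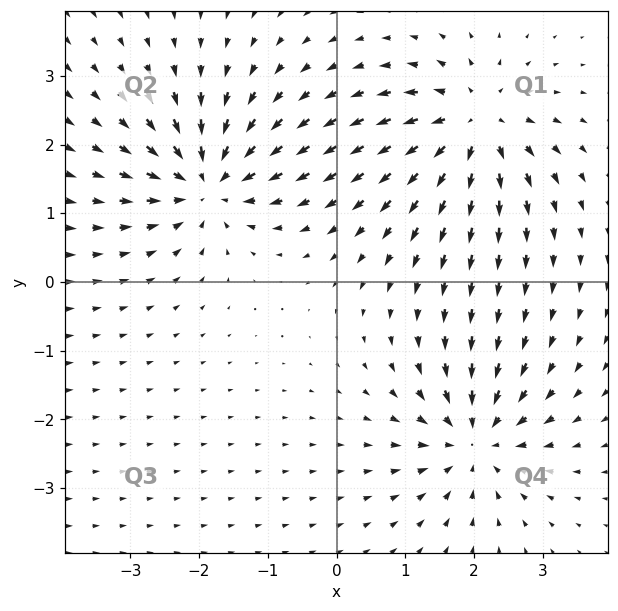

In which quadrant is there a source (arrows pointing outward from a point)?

The source sits at approximately (2.0, 2.3), which lies in quadrant Q1. The divergence there is about +6, positive as expected for a source.

Q1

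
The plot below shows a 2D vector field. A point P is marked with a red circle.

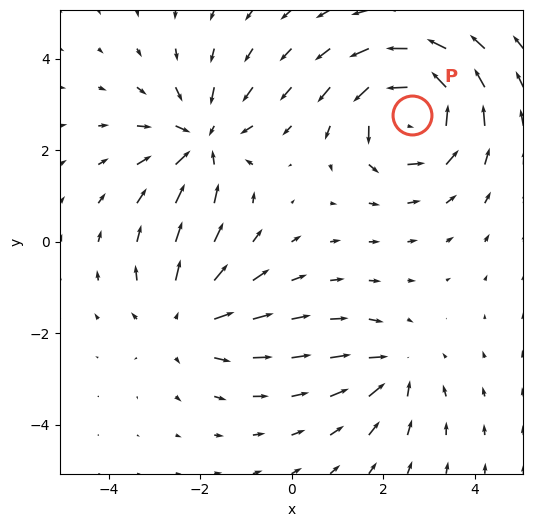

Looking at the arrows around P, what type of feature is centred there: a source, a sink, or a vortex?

vortex

At P (2.6, 2.8) the arrows circulate counterclockwise. Divergence ≈0, curl about +6 — near-zero divergence with nonzero curl is a vortex.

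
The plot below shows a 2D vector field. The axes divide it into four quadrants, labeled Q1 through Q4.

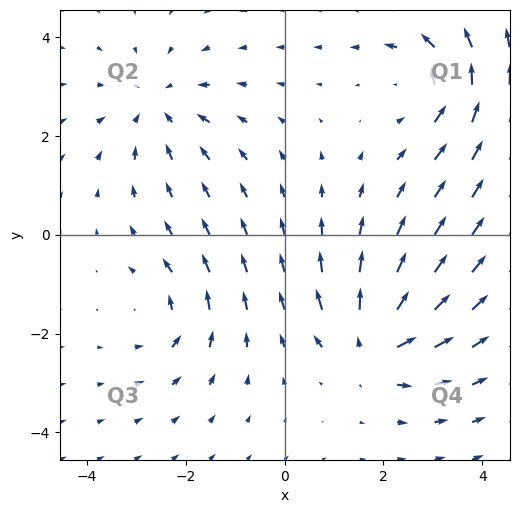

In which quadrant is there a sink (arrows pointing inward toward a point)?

Q2

The sink sits at approximately (-2.6, 2.6), which lies in quadrant Q2. The divergence there is about -3, negative as expected for a sink.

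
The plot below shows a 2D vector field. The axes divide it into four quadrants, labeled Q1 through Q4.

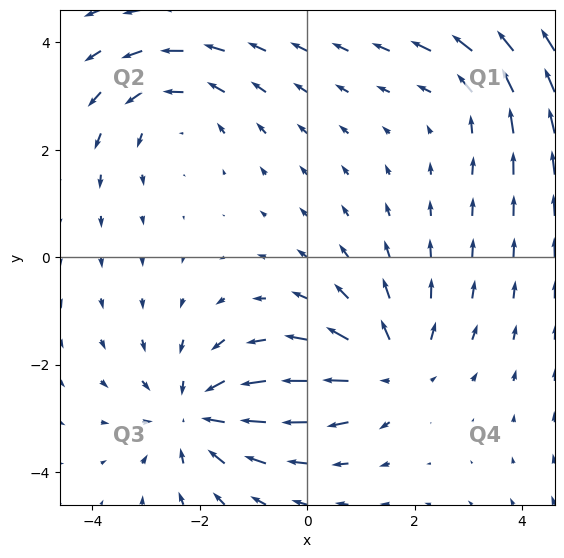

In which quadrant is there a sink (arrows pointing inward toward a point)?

Q3

The sink sits at approximately (-2.1, -2.9), which lies in quadrant Q3. The divergence there is about -4, negative as expected for a sink.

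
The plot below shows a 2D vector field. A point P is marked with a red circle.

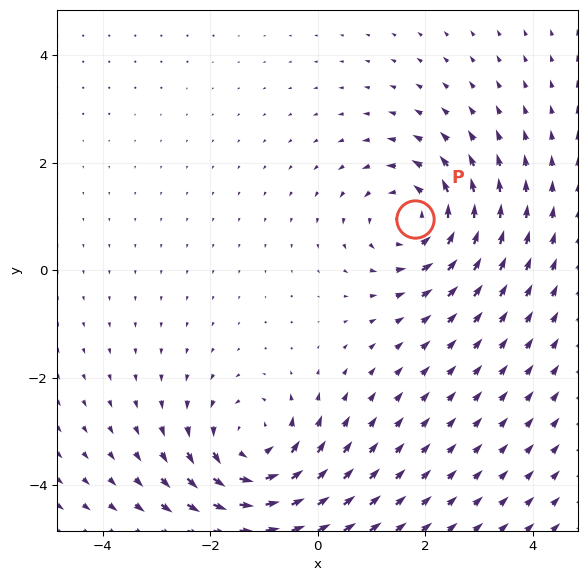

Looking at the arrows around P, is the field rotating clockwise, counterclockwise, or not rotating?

counterclockwise

Near P at (1.8, 0.9) the arrows circulate counterclockwise. The curl (z-component) there is about +5; positive curl means counterclockwise rotation.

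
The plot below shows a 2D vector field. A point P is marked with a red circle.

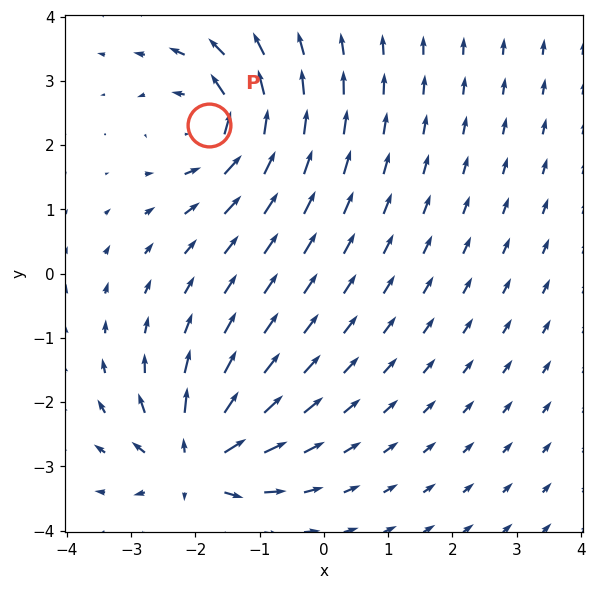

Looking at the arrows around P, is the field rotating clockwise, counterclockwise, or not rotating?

Near P at (-1.8, 2.3) the arrows circulate counterclockwise. The curl (z-component) there is about +6; positive curl means counterclockwise rotation.

counterclockwise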